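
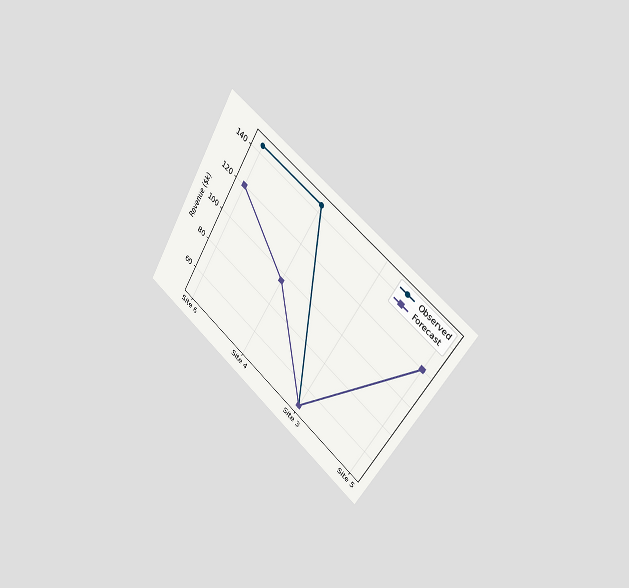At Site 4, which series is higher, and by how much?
Observed, by $48k

The chart is tilted about 31° clockwise and viewed slightly from the right. At Site 4, Observed sits above the other line by $48k.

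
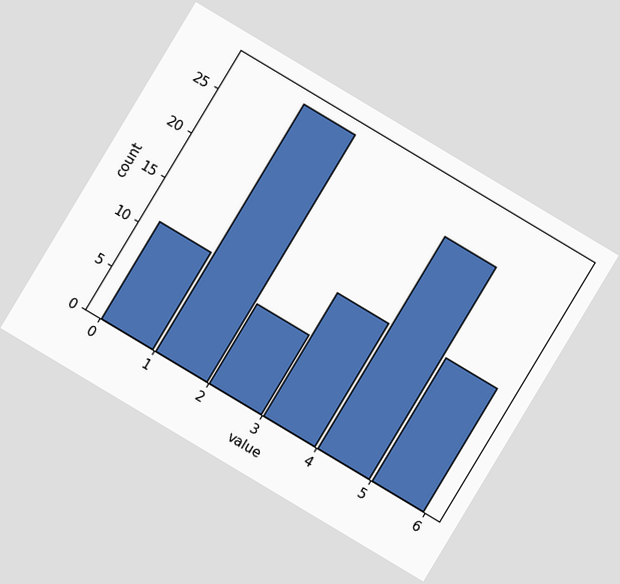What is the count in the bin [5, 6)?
The chart is tilted about 31° clockwise. The [5, 6) bin has height 14.

14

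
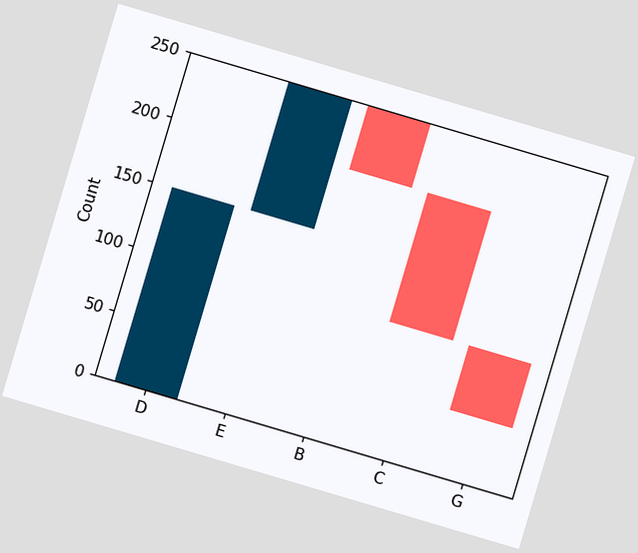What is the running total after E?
The chart is tilted about 17° clockwise. After E the running total reaches 250.

250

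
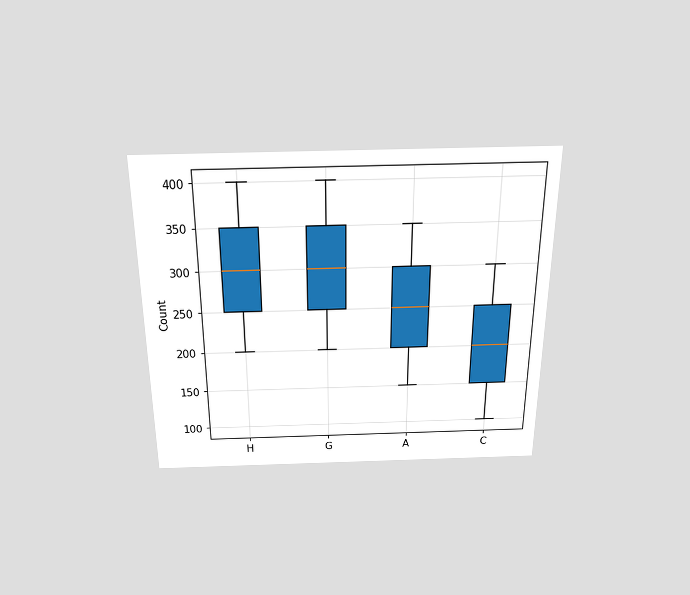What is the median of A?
The chart is viewed slightly from above. The median line in the A box sits at 250.

250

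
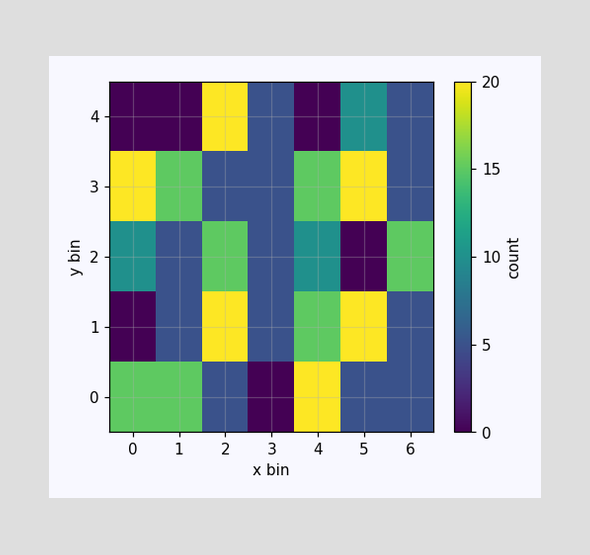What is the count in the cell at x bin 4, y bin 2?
10

Matching the cell (4, 2) against the colorbar gives 10.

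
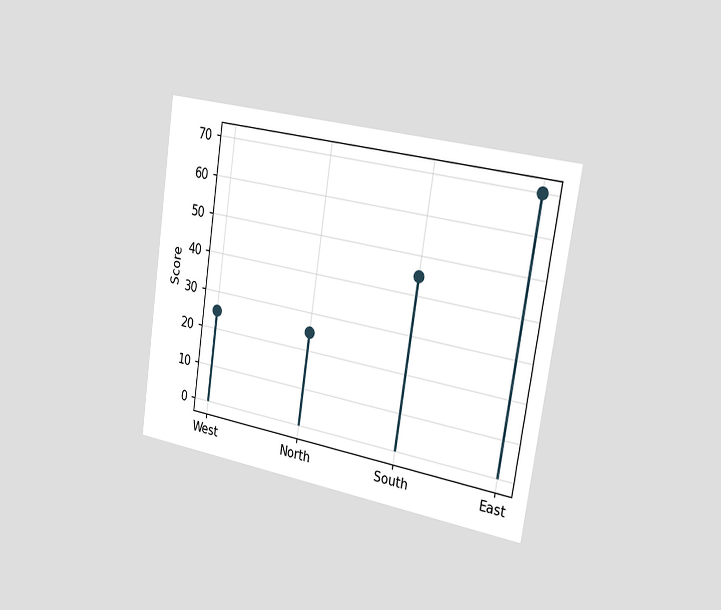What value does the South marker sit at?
45

The chart is tilted about 9° clockwise and viewed slightly from the right. The South marker sits at 45.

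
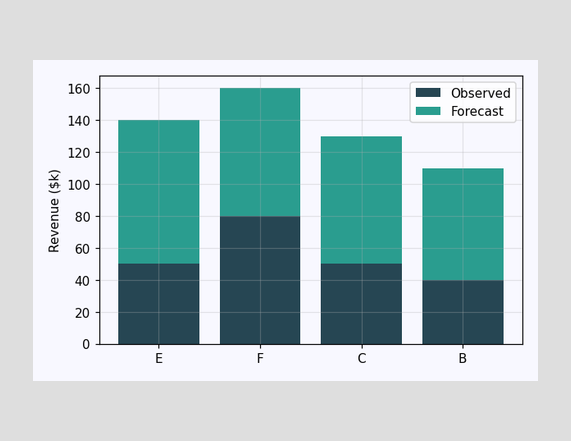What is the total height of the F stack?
The F stack's top reaches $160k on the y-axis.

$160k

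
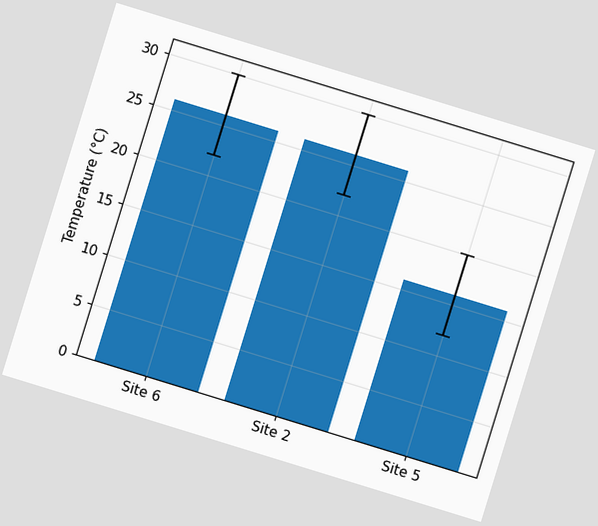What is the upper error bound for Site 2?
30°C

The chart is tilted about 17° clockwise. The Site 2 bar's upper whisker reaches 30°C.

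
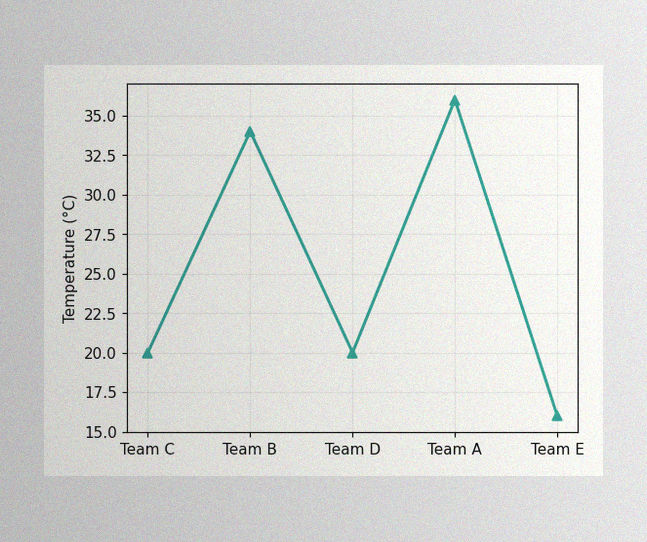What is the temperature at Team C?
The image has some photo noise and uneven lighting. At Team C, the line is at 20°C.

20°C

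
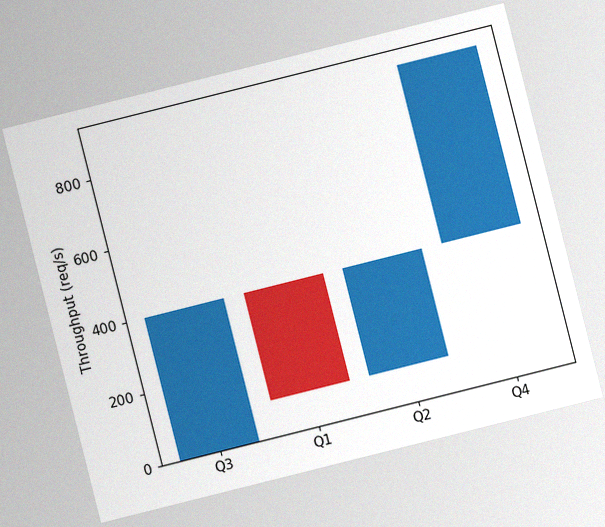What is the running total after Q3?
The chart is tilted about 14° counter-clockwise, with some photo noise. After Q3 the running total reaches 400req/s.

400req/s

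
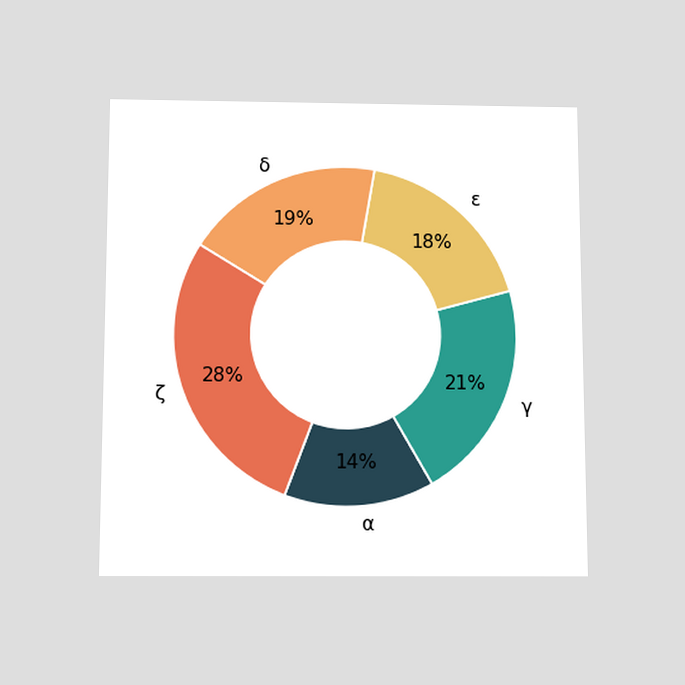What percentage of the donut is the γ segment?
21%

The chart is viewed slightly from below. The γ segment takes up 21% of the ring.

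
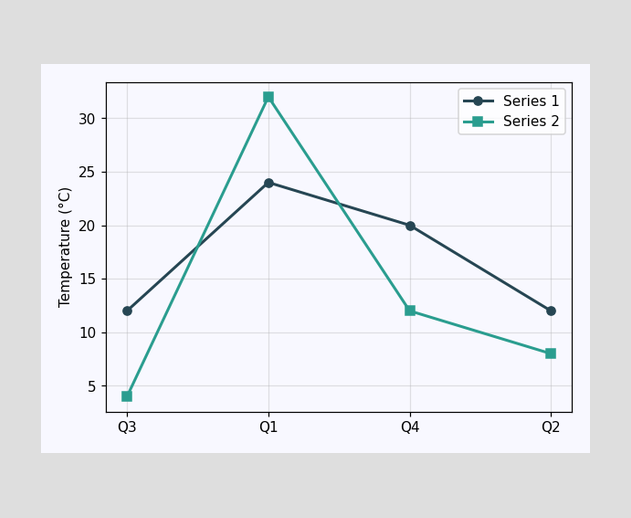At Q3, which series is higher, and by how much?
At Q3, Series 1 sits above the other line by 8°C.

Series 1, by 8°C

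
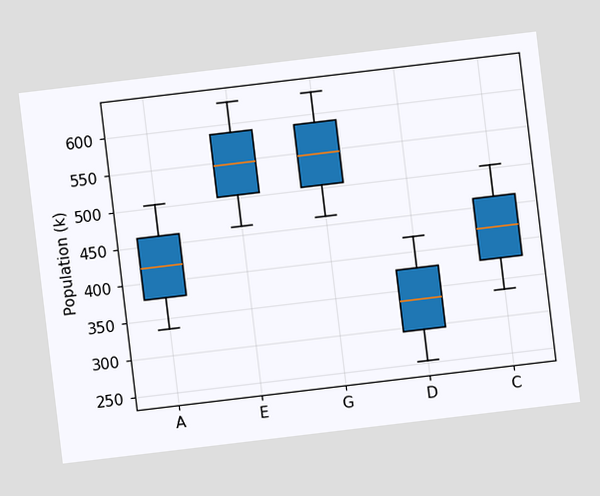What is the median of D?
336k

The chart is tilted about 7° counter-clockwise. The median line in the D box sits at 336k.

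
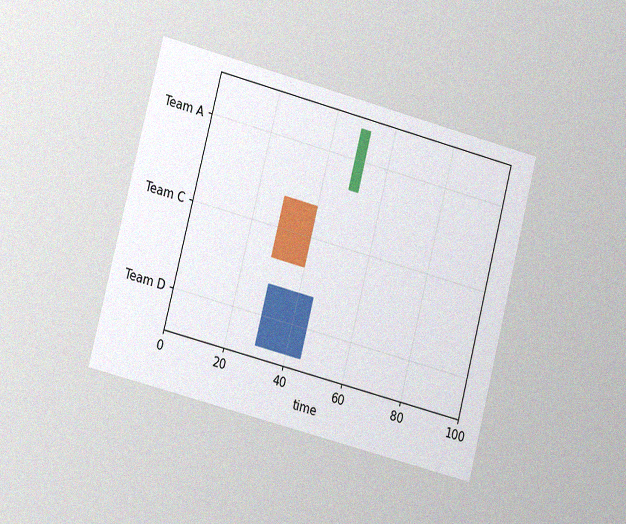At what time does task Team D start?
The chart is tilted about 15° clockwise and viewed slightly from the left, with some photo noise. The Team D bar begins at t=30.

30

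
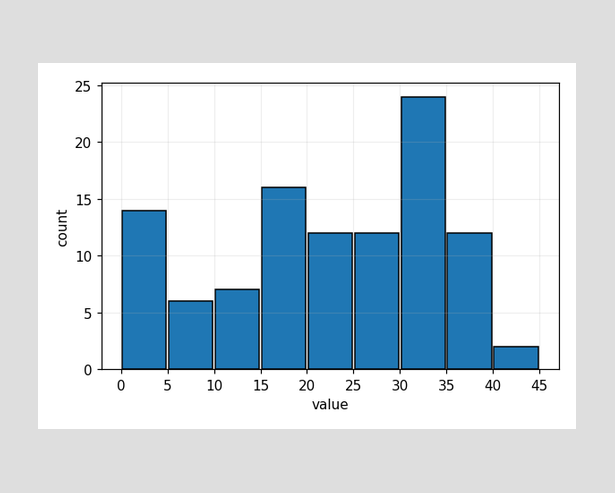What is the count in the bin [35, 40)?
12

The [35, 40) bin has height 12.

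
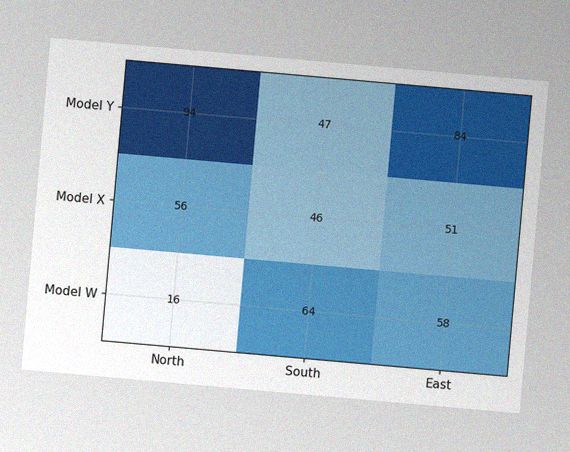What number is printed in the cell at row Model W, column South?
64

The chart is tilted about 5° clockwise, with some photo noise. The (Model W, South) cell reads 64.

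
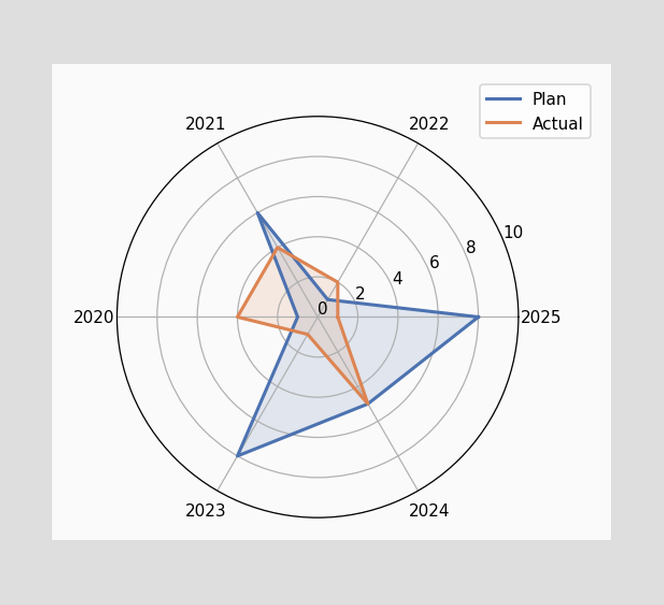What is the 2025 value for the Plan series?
On the 2025 axis, Plan reaches 8.

8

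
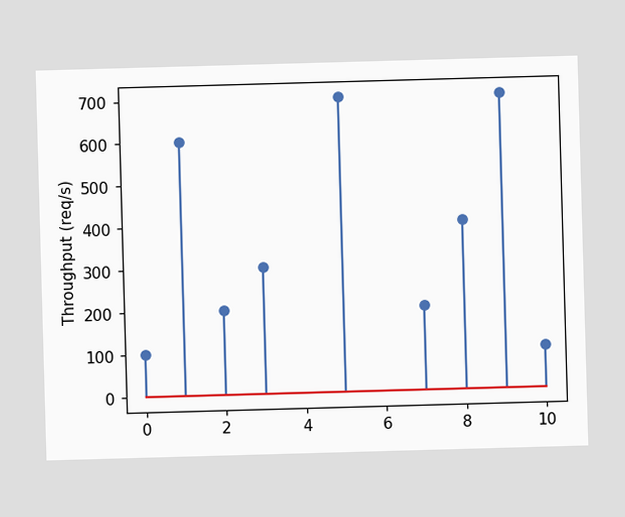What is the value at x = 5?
The stem at x=5 reaches 700req/s.

700req/s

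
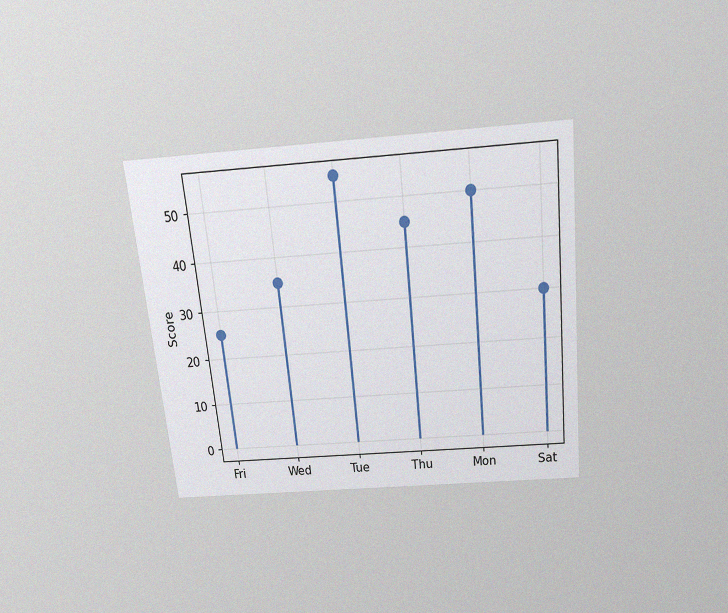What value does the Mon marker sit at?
50

The chart is tilted about 6° counter-clockwise and viewed slightly from above, with some photo noise. The Mon marker sits at 50.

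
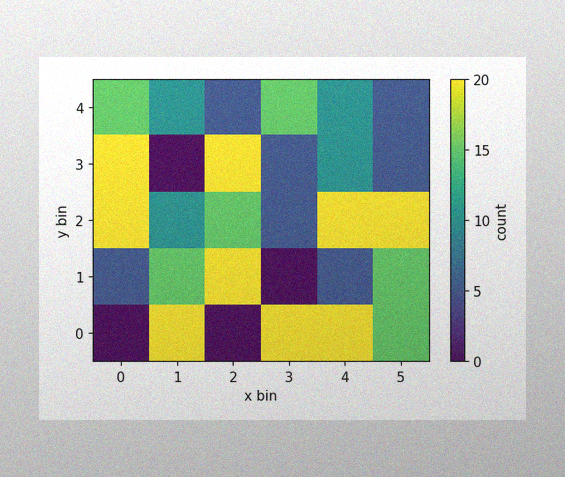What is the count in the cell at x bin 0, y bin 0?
The image has some photo noise and uneven lighting. Matching the cell (0, 0) against the colorbar gives 0.

0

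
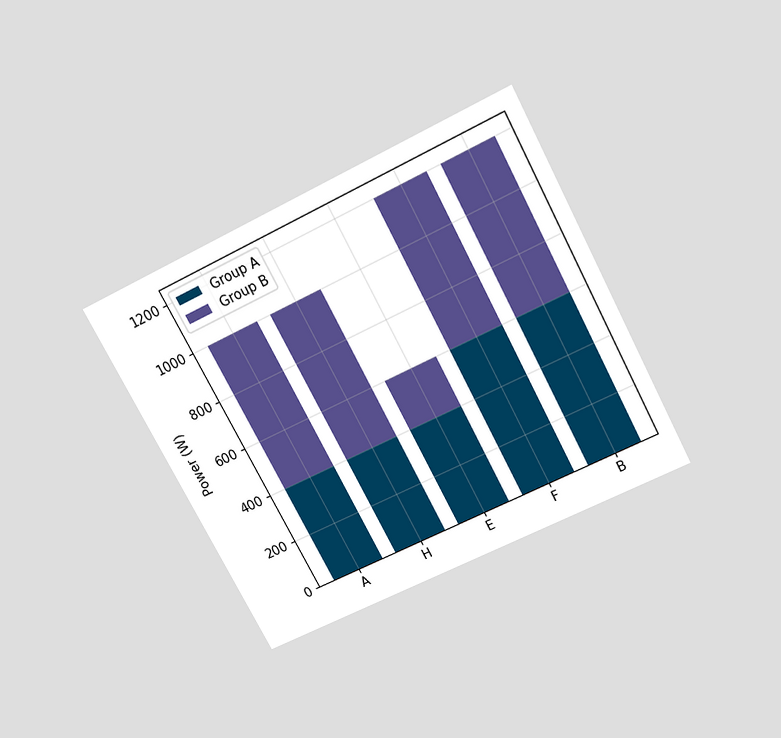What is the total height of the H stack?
The chart is tilted about 28° counter-clockwise and viewed slightly from above. The H stack's top reaches 1000W on the y-axis.

1000W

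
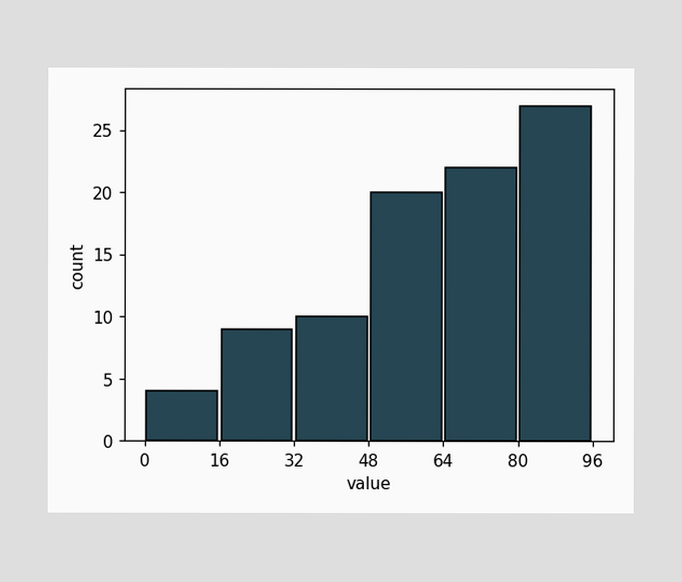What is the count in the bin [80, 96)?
The [80, 96) bin has height 27.

27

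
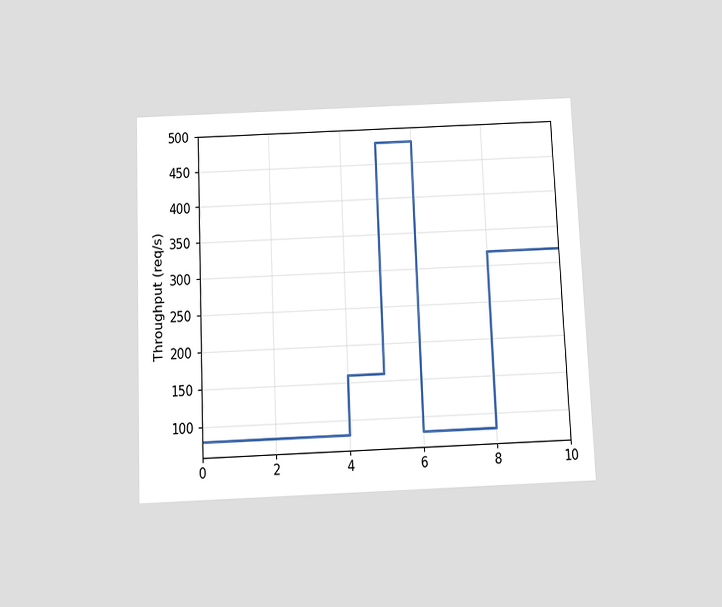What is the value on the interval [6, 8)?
The chart is tilted about 2° counter-clockwise and viewed slightly from below. On [6, 8) the step sits at 80req/s.

80req/s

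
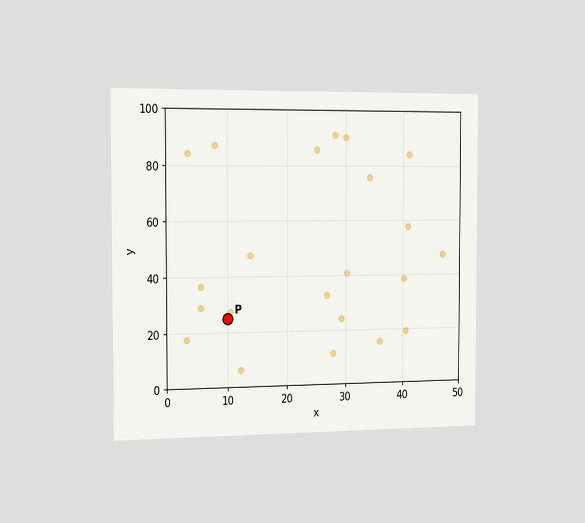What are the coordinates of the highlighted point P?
The chart is viewed slightly from the left. Following the gridlines from P to each axis, P sits at (10, 25).

(10, 25)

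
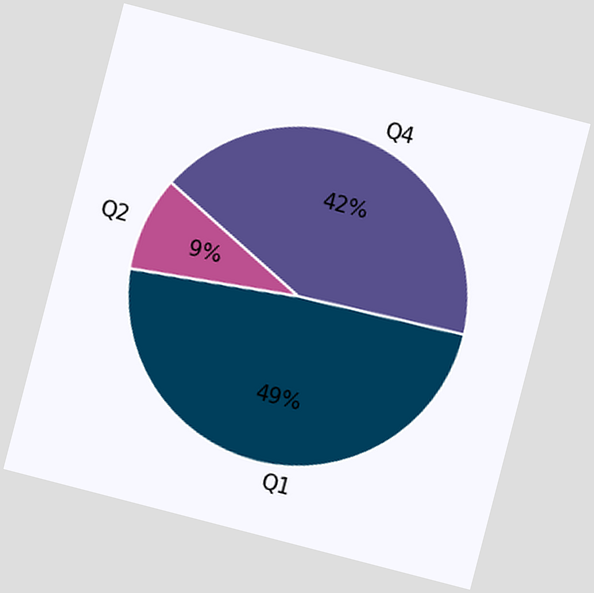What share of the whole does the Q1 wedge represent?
49%

The chart is tilted about 15° clockwise. The Q1 slice takes up 49% of the pie.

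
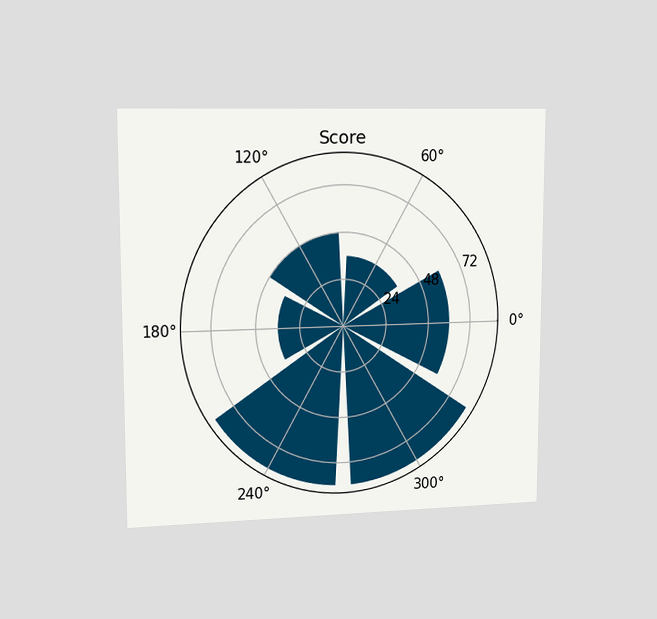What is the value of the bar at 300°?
84

The chart is viewed slightly from the left. The bar at 300° reaches 84 on the radial axis.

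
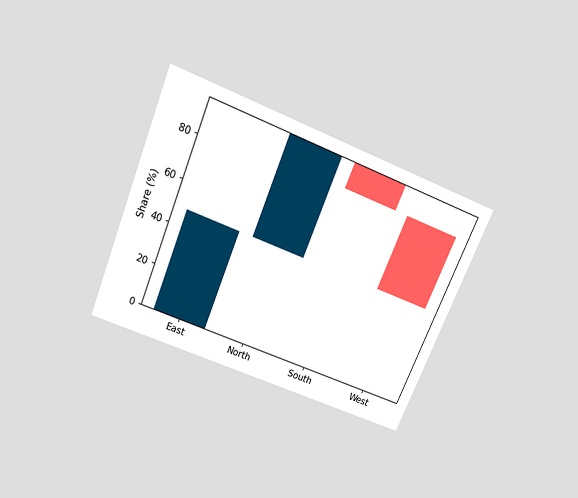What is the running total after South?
The chart is tilted about 23° clockwise and viewed slightly from above. After South the running total reaches 84%.

84%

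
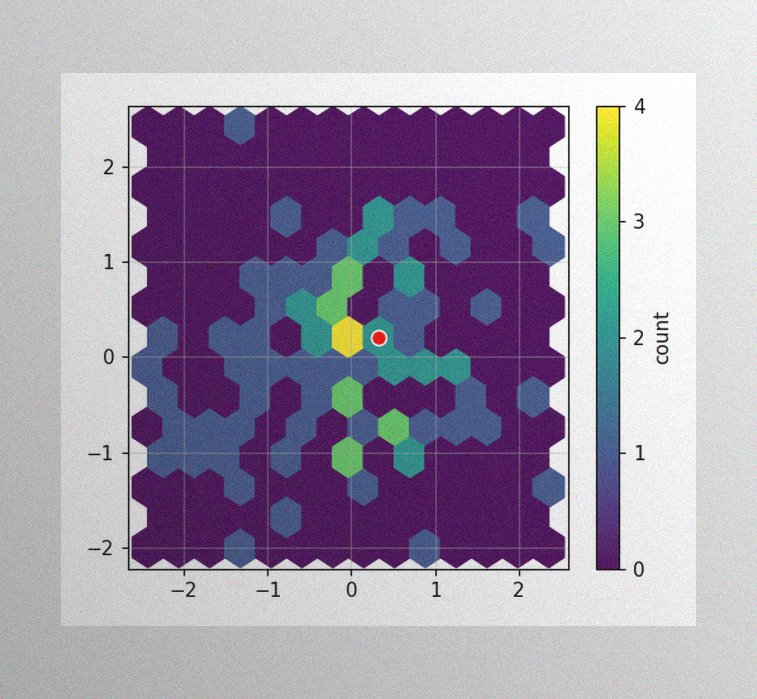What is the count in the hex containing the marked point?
2

The image has some photo noise and uneven lighting. The marked hex reads 2 on the colorbar.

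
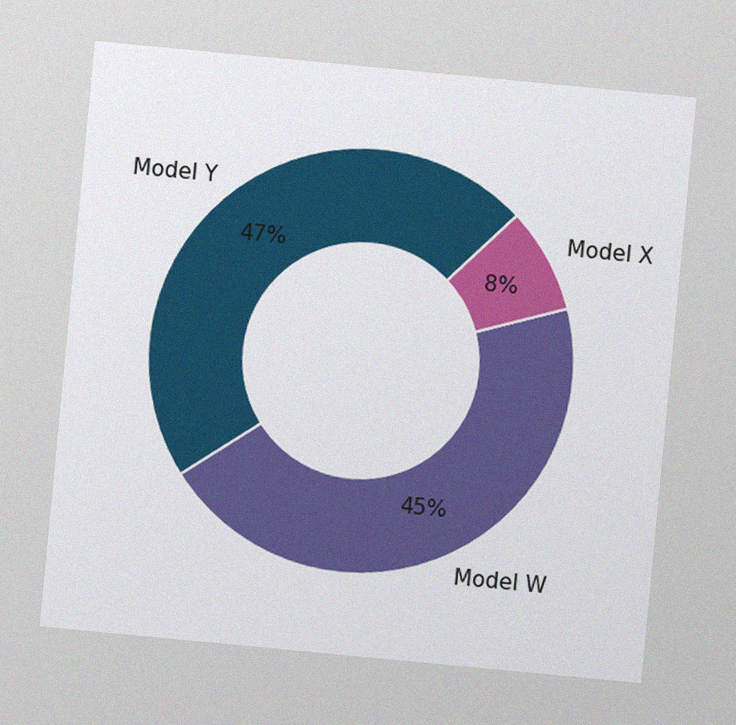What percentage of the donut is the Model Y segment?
The chart is tilted about 5° clockwise, with some photo noise. The Model Y segment takes up 47% of the ring.

47%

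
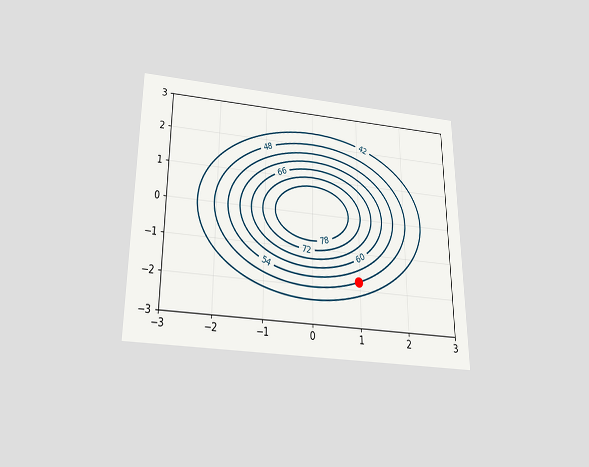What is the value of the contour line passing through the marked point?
48

The chart is viewed slightly from below. The marked point sits on the contour labelled 48.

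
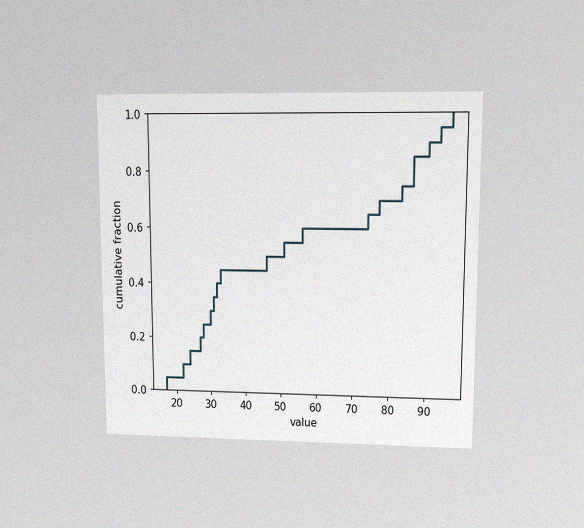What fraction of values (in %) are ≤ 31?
The chart is viewed at a slight angle, with some photo noise. At x=31 the ECDF step is at 35%.

35%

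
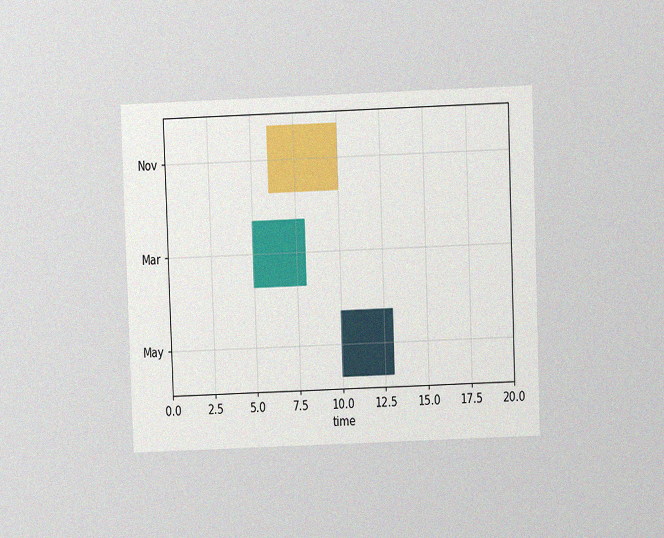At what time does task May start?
10

The chart is tilted about 2° counter-clockwise and viewed at a slight angle, with some photo noise. The May bar begins at t=10.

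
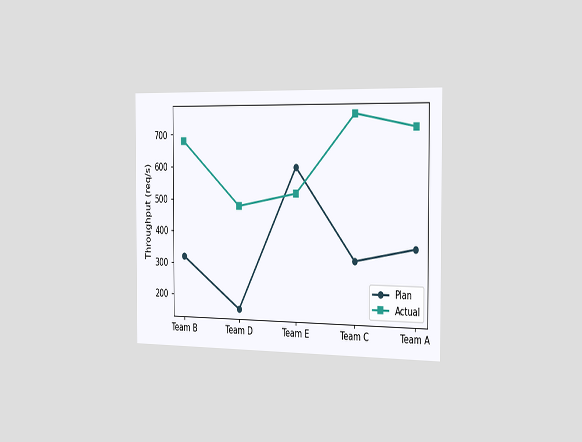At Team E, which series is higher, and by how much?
The chart is viewed slightly from the right. At Team E, Plan sits above the other line by 80req/s.

Plan, by 80req/s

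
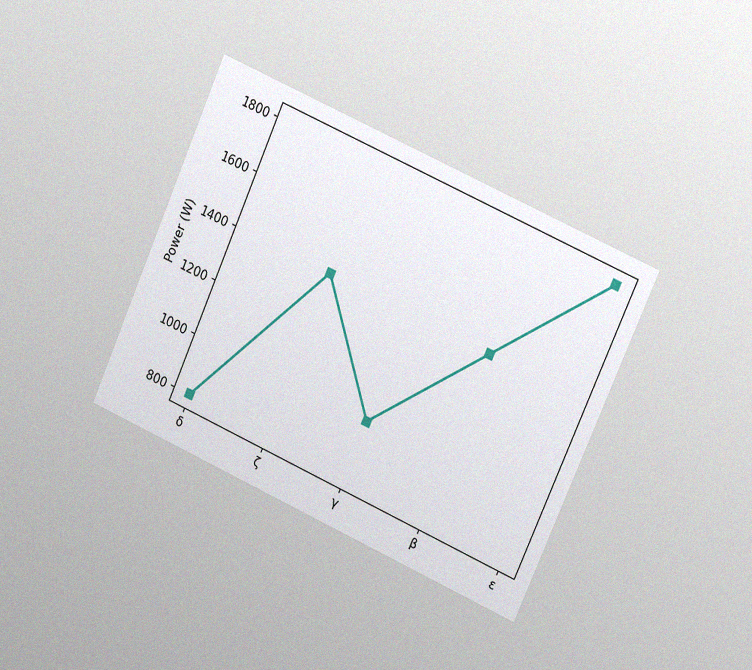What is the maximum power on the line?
The chart is tilted about 24° clockwise and viewed slightly from the right, with some photo noise. The highest point is at ε, and reading across to the y-axis gives 1800W.

1800W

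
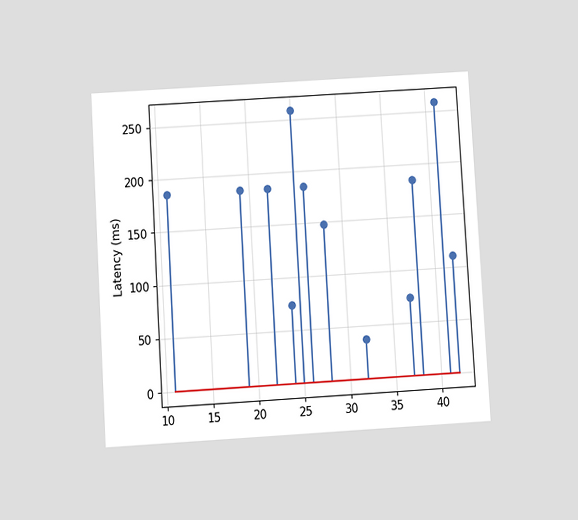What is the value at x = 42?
111ms

The chart is tilted about 3° counter-clockwise and viewed at a slight angle. The stem at x=42 reaches 111ms.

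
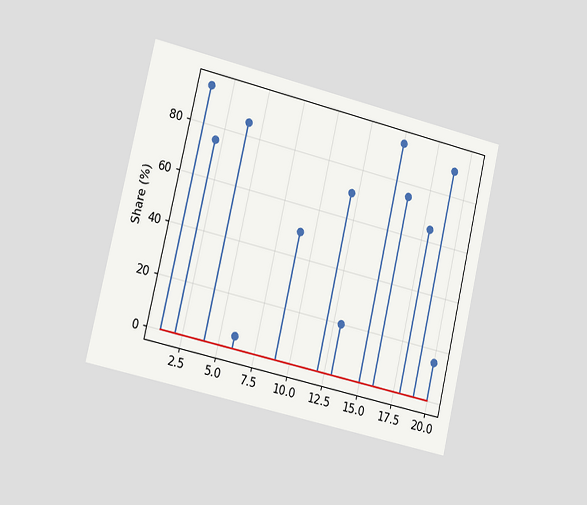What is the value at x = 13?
The chart is tilted about 13° clockwise and viewed slightly from the left. The stem at x=13 reaches 20%.

20%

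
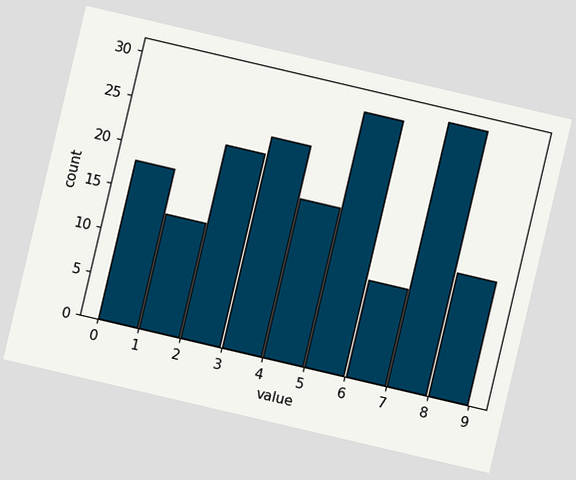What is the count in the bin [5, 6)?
The chart is tilted about 13° clockwise. The [5, 6) bin has height 29.

29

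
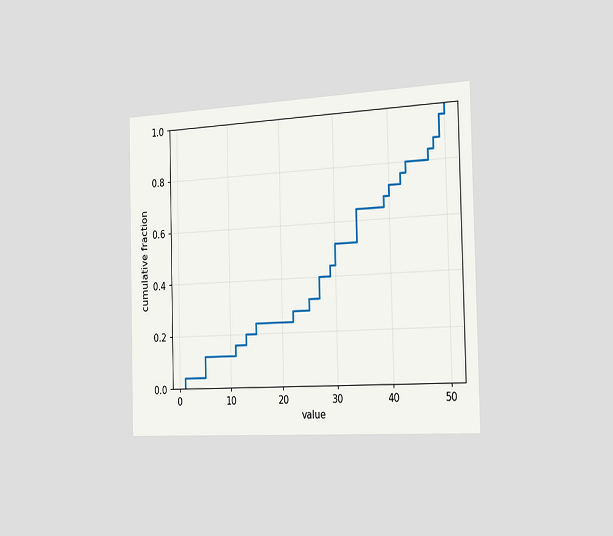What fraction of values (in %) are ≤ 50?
The chart is viewed slightly from the right. At x=50 the ECDF step is at 100%.

100%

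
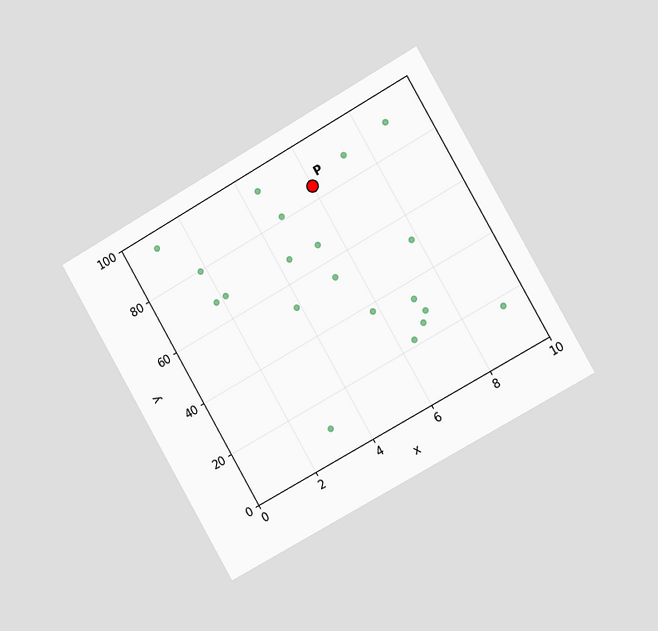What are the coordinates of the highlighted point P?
(6, 85)

The chart is tilted about 30° counter-clockwise and viewed slightly from the right. Following the gridlines from P to each axis, P sits at (6, 85).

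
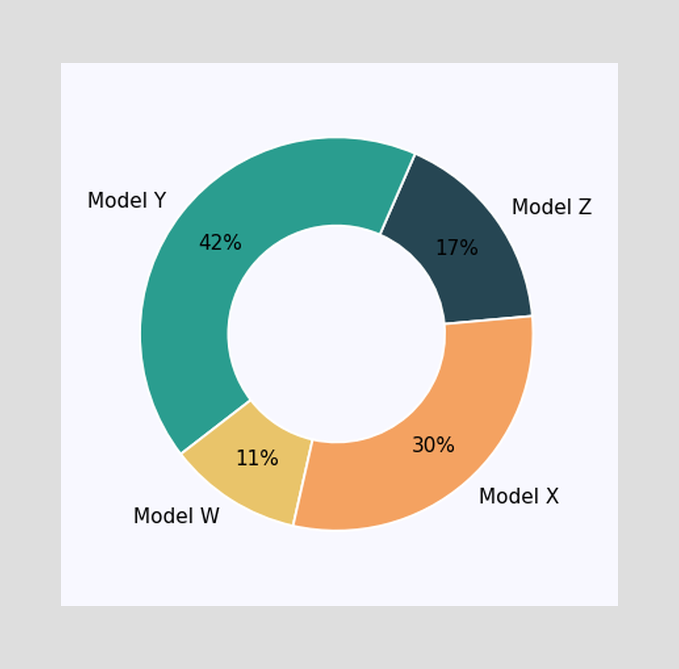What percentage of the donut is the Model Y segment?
42%

The Model Y segment takes up 42% of the ring.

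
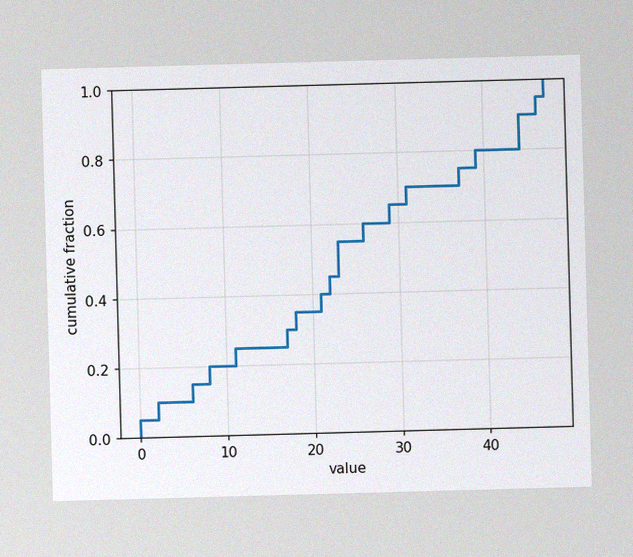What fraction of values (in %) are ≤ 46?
The image has some photo noise and uneven lighting. At x=46 the ECDF step is at 95%.

95%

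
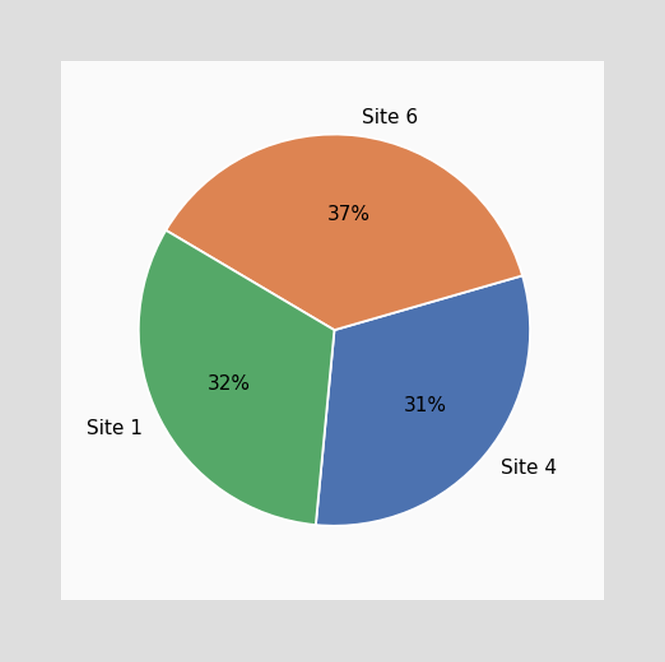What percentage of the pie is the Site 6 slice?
37%

The Site 6 slice takes up 37% of the pie.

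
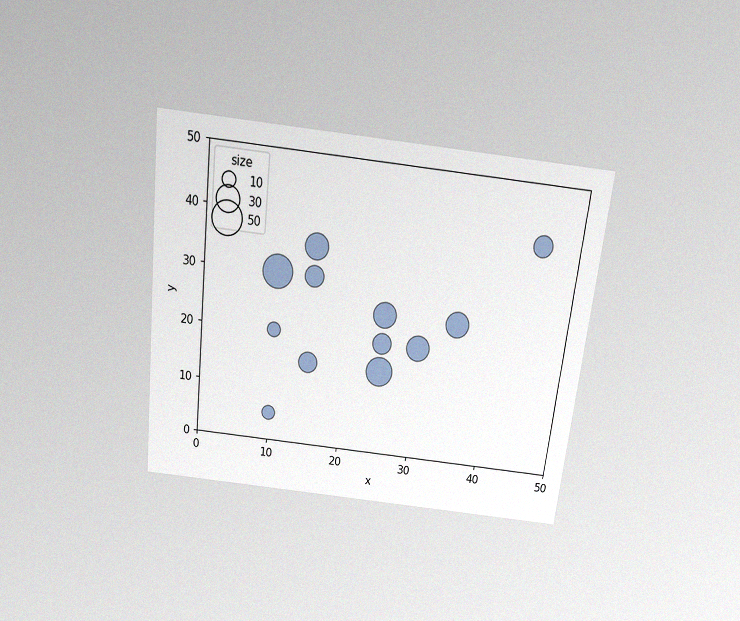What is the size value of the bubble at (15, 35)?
The chart is tilted about 6° clockwise and viewed slightly from above, with some photo noise. Matching the bubble at (15, 35) against the size legend gives 30.

30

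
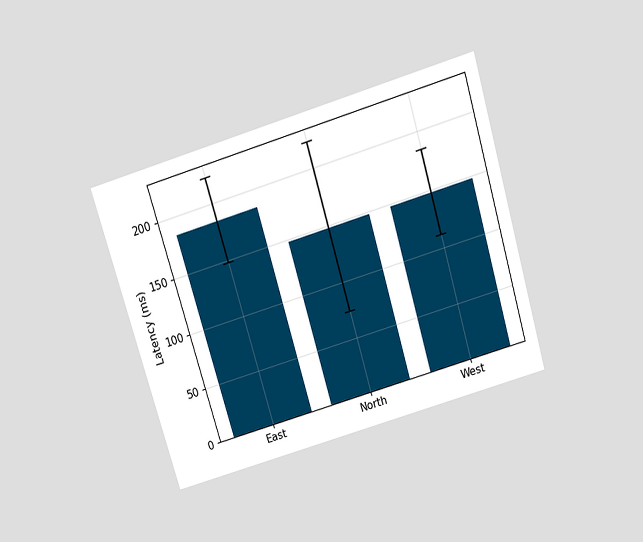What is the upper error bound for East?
The chart is tilted about 17° counter-clockwise and viewed slightly from above. The East bar's upper whisker reaches 222ms.

222ms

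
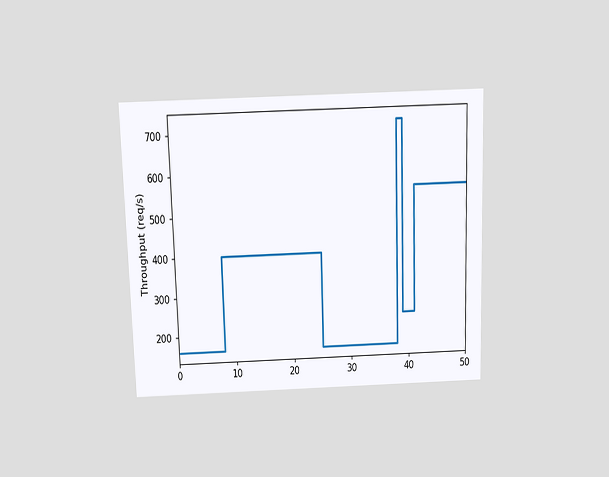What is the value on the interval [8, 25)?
400req/s

The chart is viewed slightly from above. On [8, 25) the step sits at 400req/s.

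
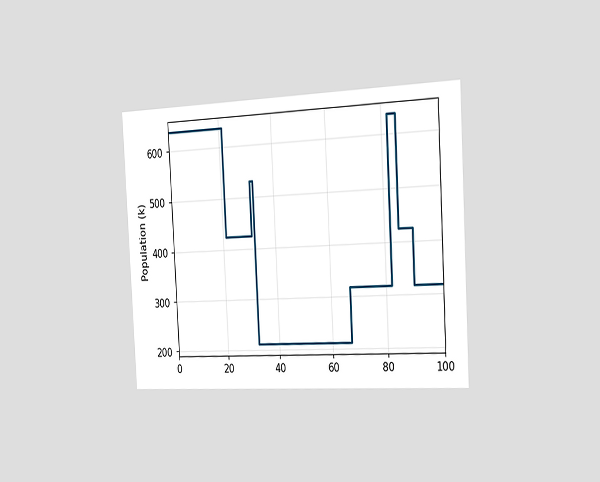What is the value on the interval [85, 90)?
The chart is tilted about 3° counter-clockwise and viewed slightly from the right. On [85, 90) the step sits at 424k.

424k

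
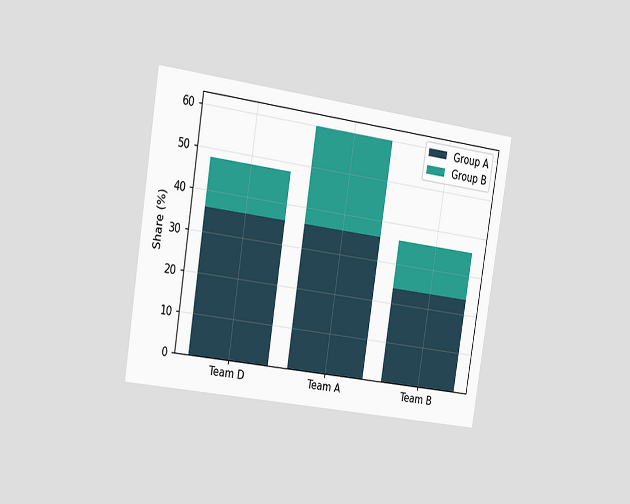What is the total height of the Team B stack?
The chart is tilted about 9° clockwise and viewed slightly from the left. The Team B stack's top reaches 36% on the y-axis.

36%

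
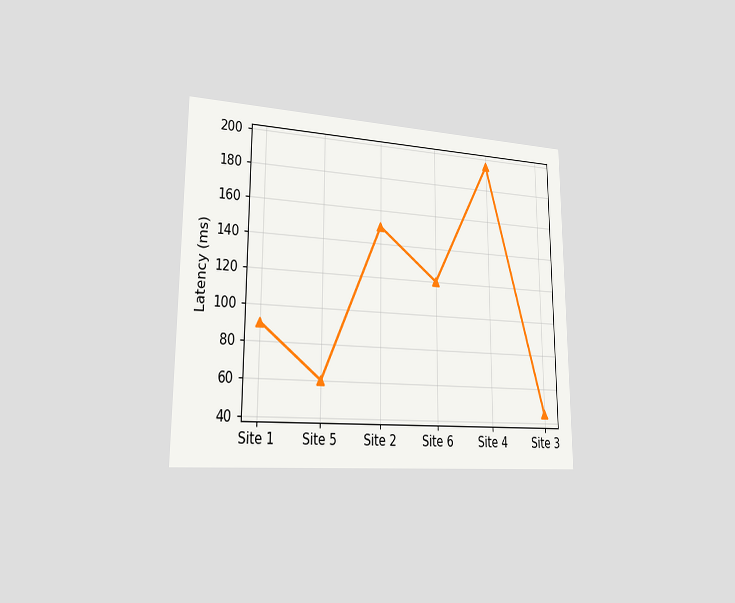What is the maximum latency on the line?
195ms

The chart is viewed slightly from the left. The highest point is at Site 4, and reading across to the y-axis gives 195ms.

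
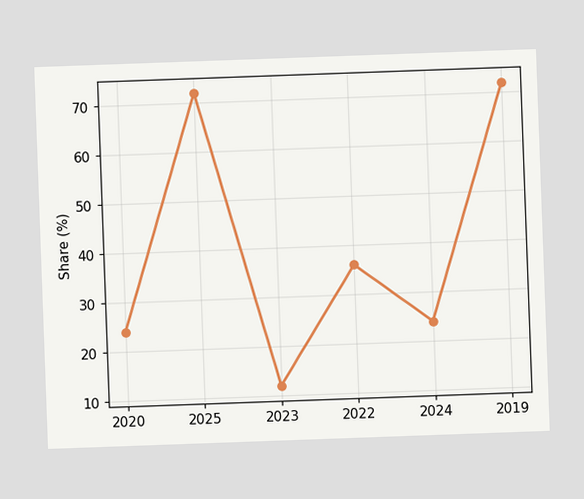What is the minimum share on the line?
The chart is tilted about 2° counter-clockwise. The lowest point is at 2023, and reading across to the y-axis gives 12%.

12%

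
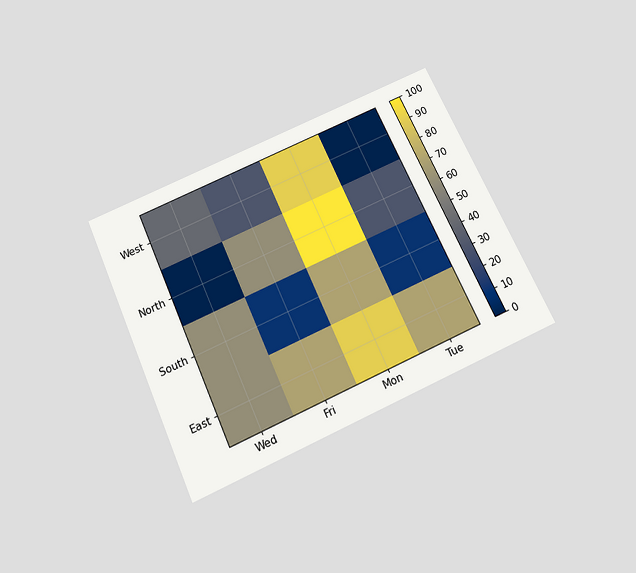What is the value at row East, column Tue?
The chart is tilted about 24° counter-clockwise and viewed slightly from below. Matching cell (East, Tue) against the colorbar gives 70.

70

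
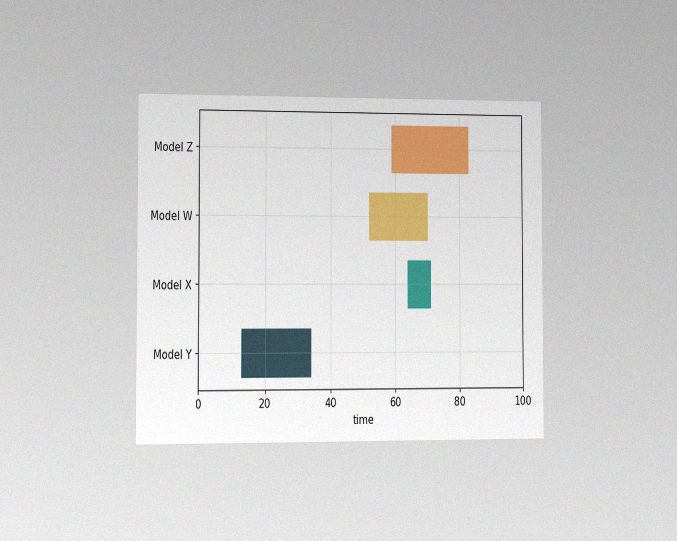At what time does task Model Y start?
13

The chart is viewed at a slight angle, with some photo noise. The Model Y bar begins at t=13.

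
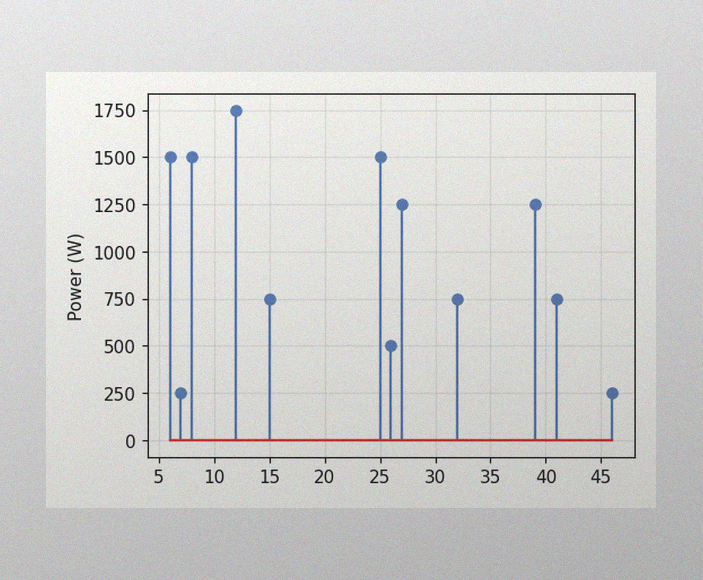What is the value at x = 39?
1250W

The image has some photo noise and uneven lighting. The stem at x=39 reaches 1250W.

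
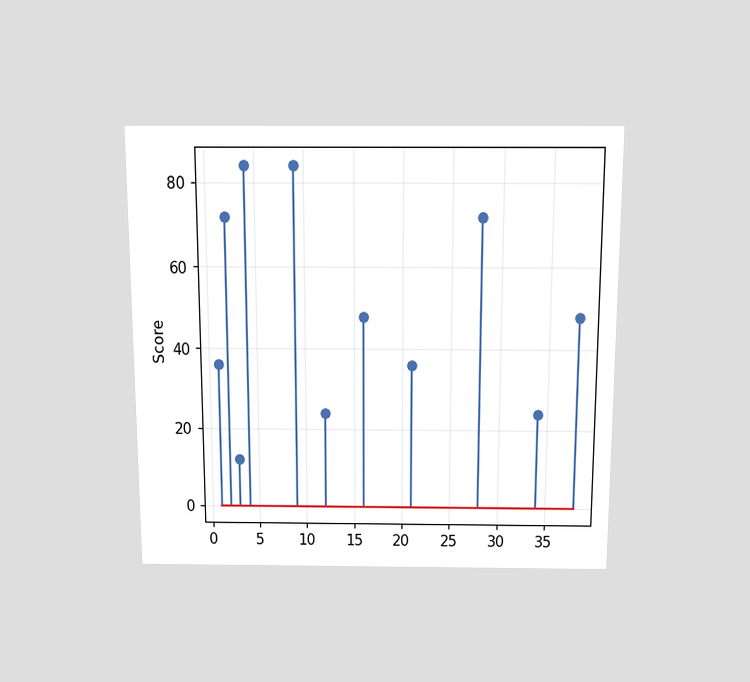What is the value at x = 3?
The chart is viewed slightly from above. The stem at x=3 reaches 12.

12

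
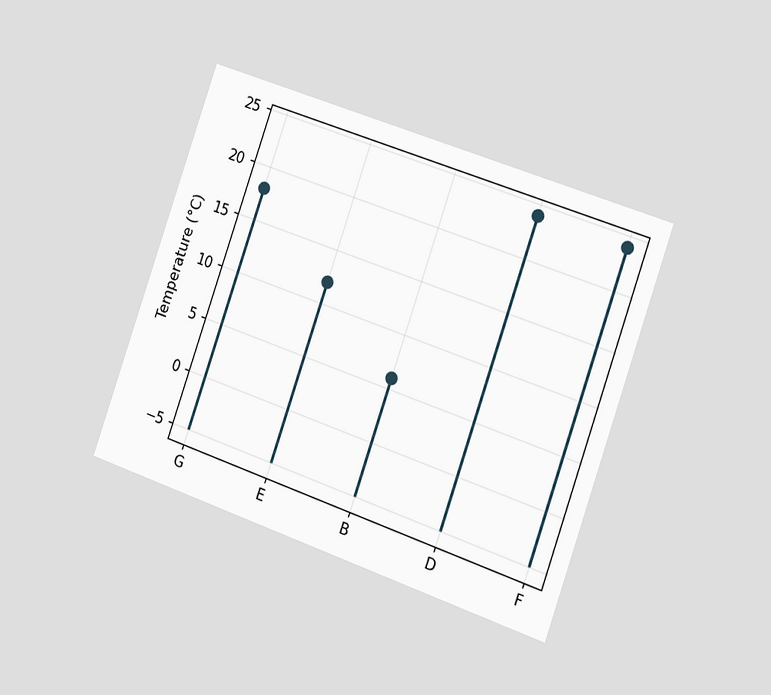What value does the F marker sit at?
The chart is tilted about 19° clockwise and viewed slightly from the right. The F marker sits at 24°C.

24°C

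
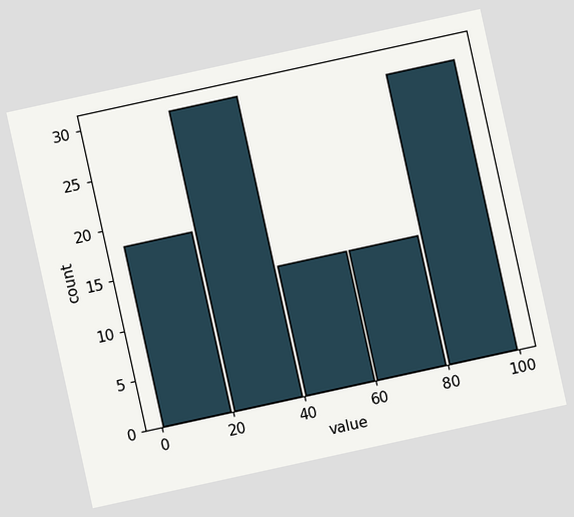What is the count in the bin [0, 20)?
The chart is tilted about 12° counter-clockwise. The [0, 20) bin has height 18.

18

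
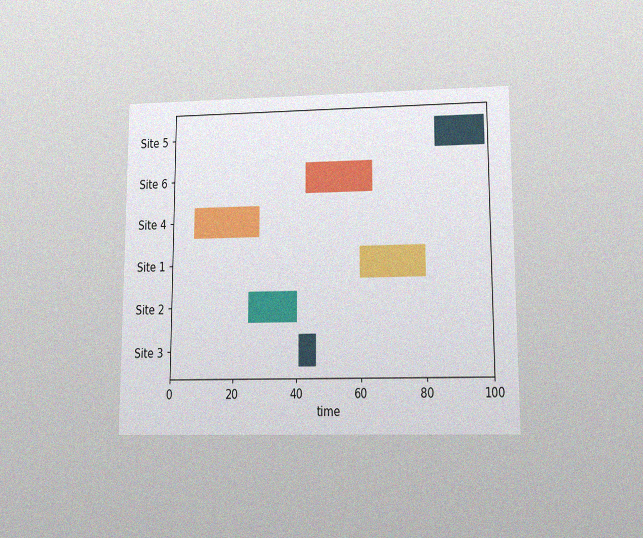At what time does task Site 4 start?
The chart is viewed at a slight angle, with some photo noise. The Site 4 bar begins at t=7.

7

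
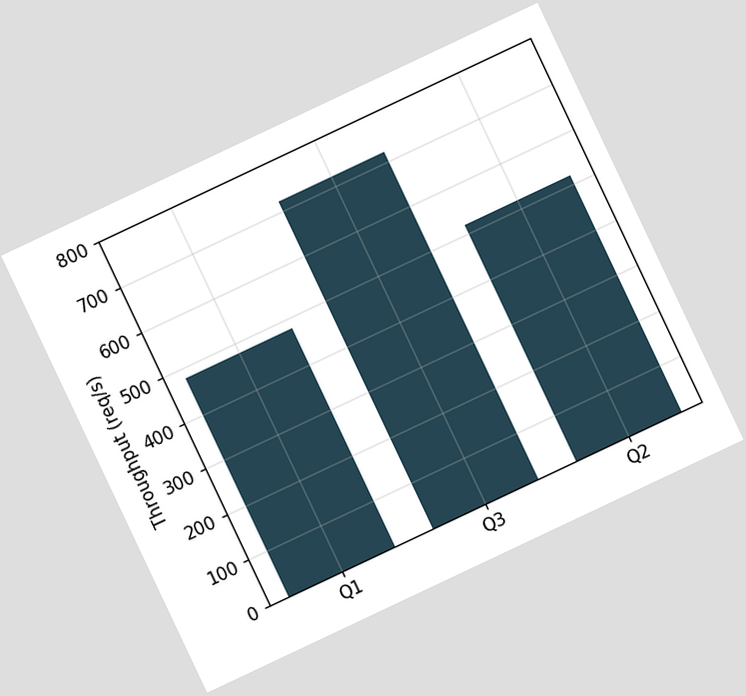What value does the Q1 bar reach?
480req/s

The chart is tilted about 25° counter-clockwise. Reading along the chart's y-axis, the Q1 bar reaches 480req/s.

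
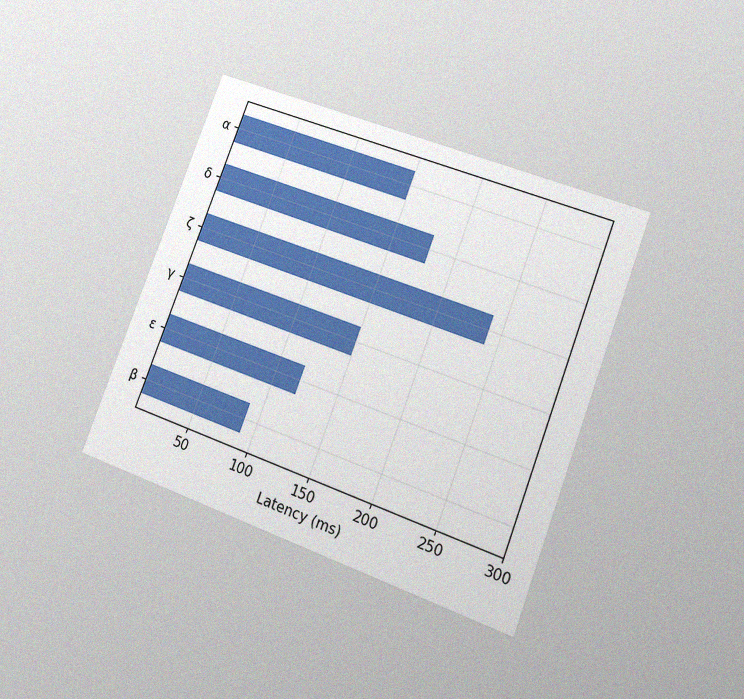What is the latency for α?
150ms

The chart is tilted about 21° clockwise and viewed at a slight angle, with some photo noise. Reading along the chart's x-axis, the α bar reaches 150ms.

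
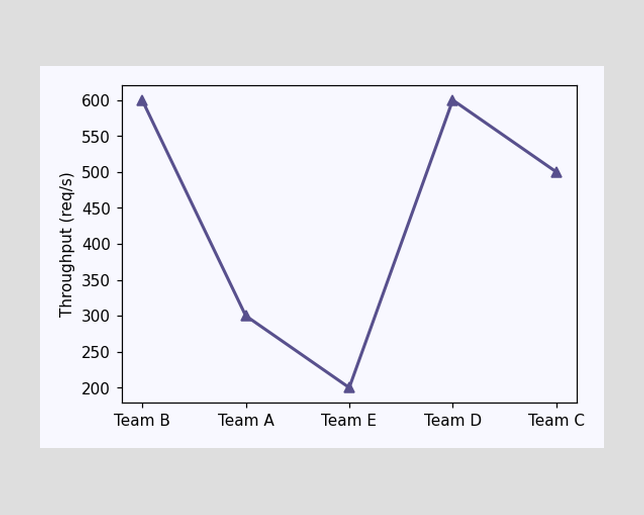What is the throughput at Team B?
At Team B, the line is at 600req/s.

600req/s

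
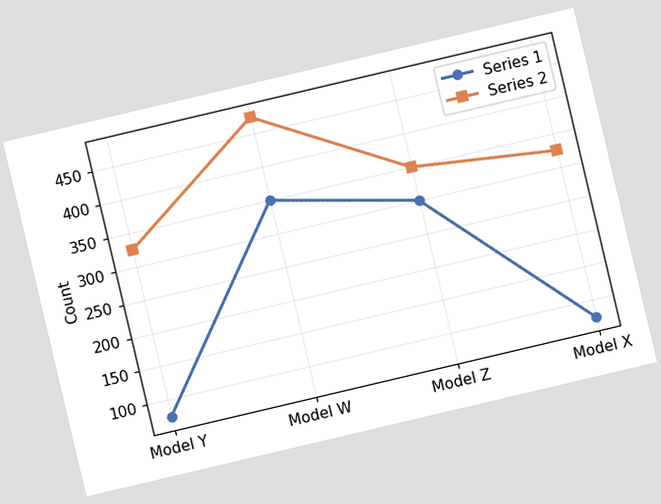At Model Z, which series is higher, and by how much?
Series 2, by 50

The chart is tilted about 13° counter-clockwise. At Model Z, Series 2 sits above the other line by 50.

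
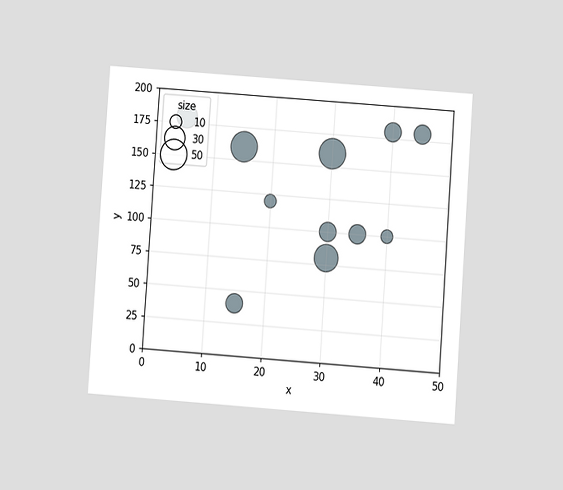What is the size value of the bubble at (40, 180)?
The chart is tilted about 4° clockwise and viewed at a slight angle. Matching the bubble at (40, 180) against the size legend gives 20.

20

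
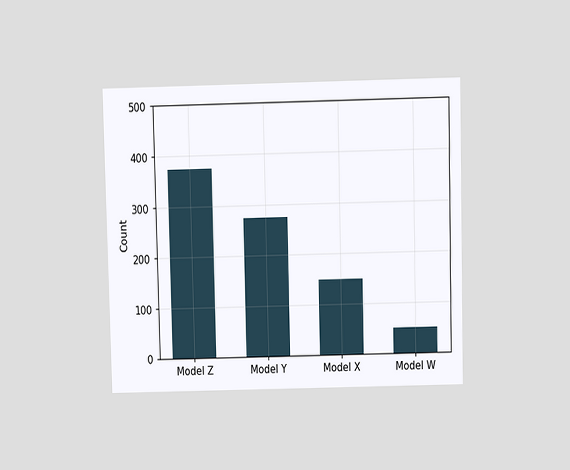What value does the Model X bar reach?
150

The chart is viewed slightly from above. Reading along the chart's y-axis, the Model X bar reaches 150.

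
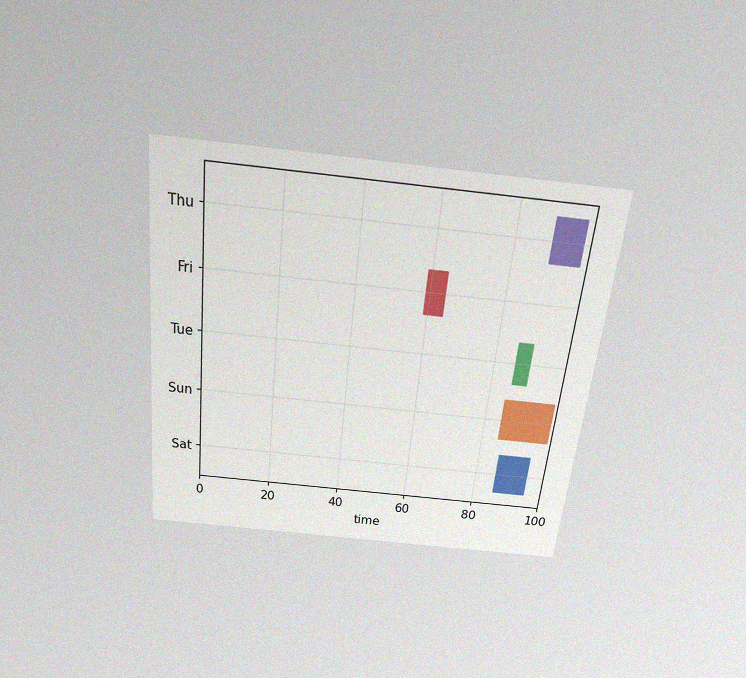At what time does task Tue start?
86

The chart is tilted about 6° clockwise and viewed slightly from above, with some photo noise. The Tue bar begins at t=86.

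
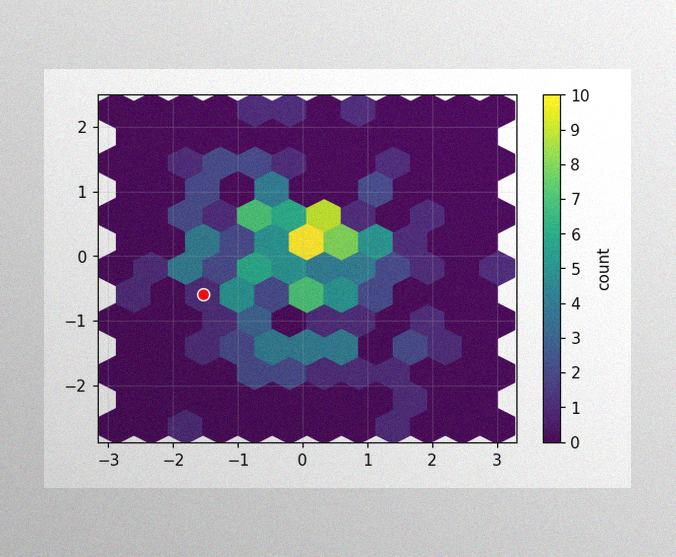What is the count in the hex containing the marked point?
The image has some photo noise and uneven lighting. The marked hex reads 1 on the colorbar.

1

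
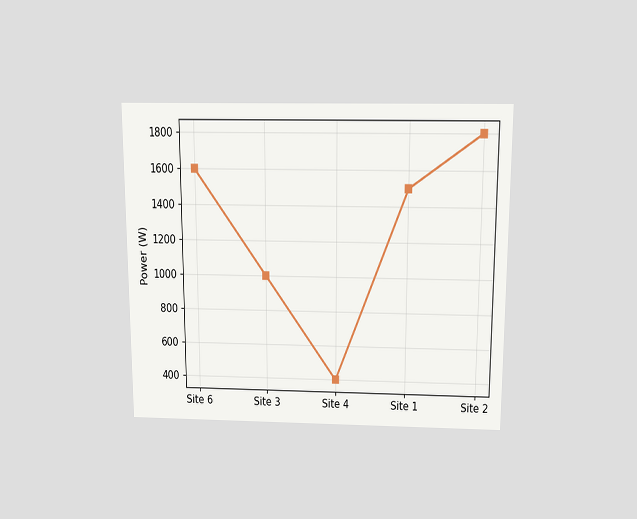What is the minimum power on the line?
The chart is viewed slightly from above. The lowest point is at Site 4, and reading across to the y-axis gives 400W.

400W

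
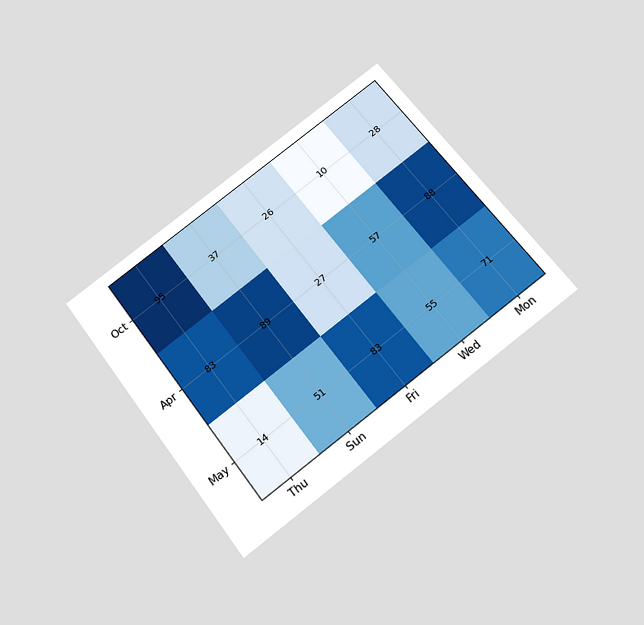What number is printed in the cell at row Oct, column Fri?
26

The chart is tilted about 37° counter-clockwise and viewed slightly from below. The (Oct, Fri) cell reads 26.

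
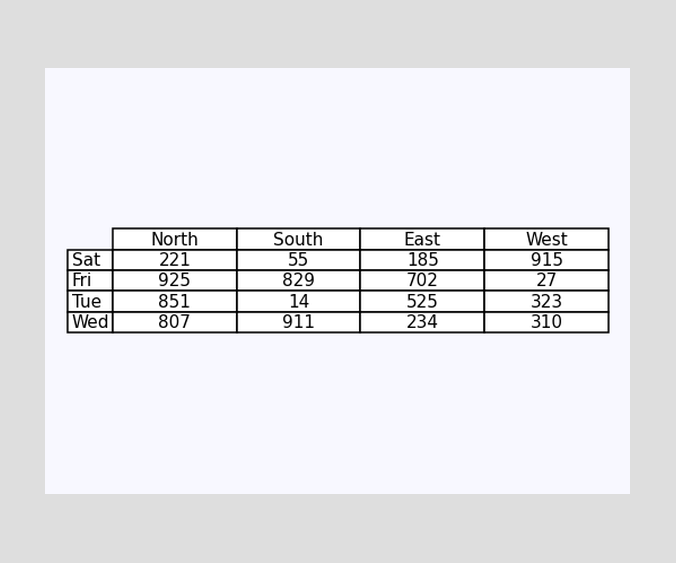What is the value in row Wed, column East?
234

The (Wed, East) cell reads 234.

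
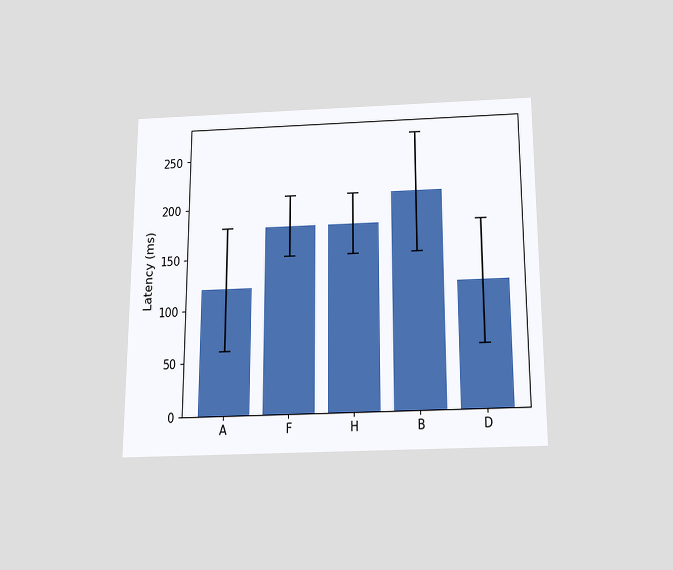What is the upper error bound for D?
180ms

The chart is viewed slightly from below. The D bar's upper whisker reaches 180ms.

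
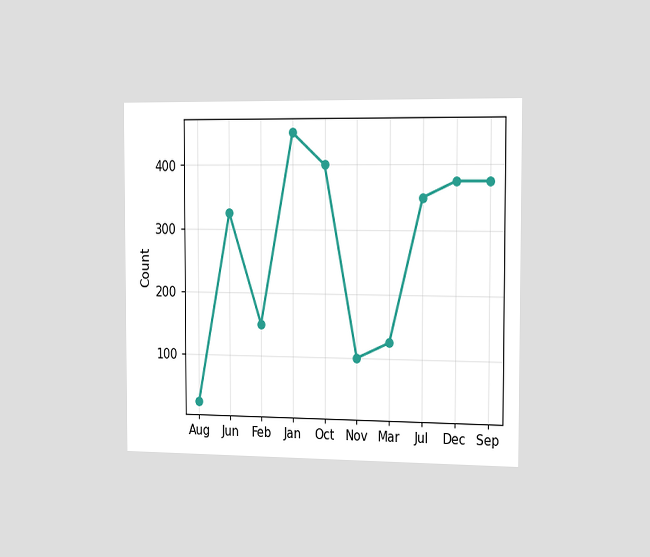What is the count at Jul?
350

The chart is viewed slightly from the right. At Jul, the line is at 350.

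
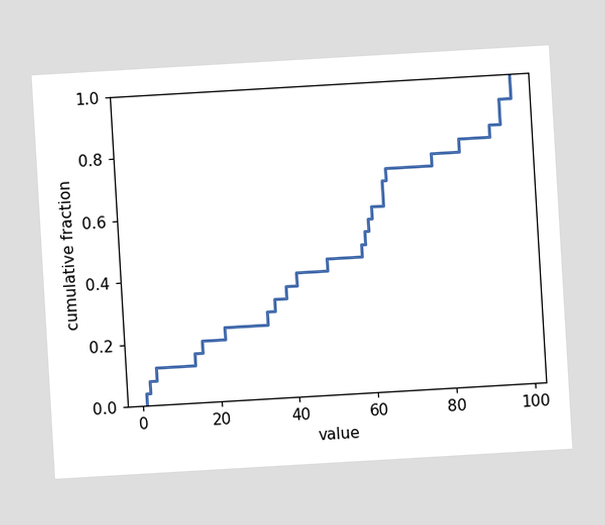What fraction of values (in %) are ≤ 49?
44%

The chart is tilted about 3° counter-clockwise. At x=49 the ECDF step is at 44%.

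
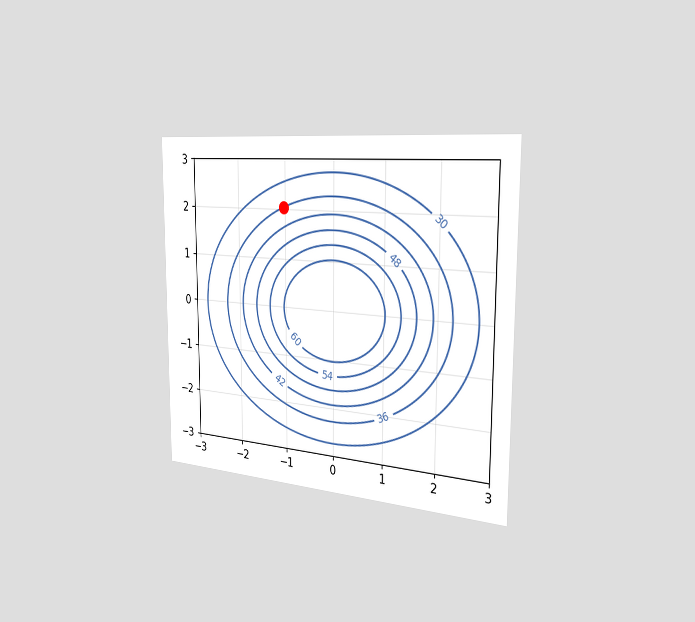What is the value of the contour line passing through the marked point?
The chart is viewed slightly from the right. The marked point sits on the contour labelled 36.

36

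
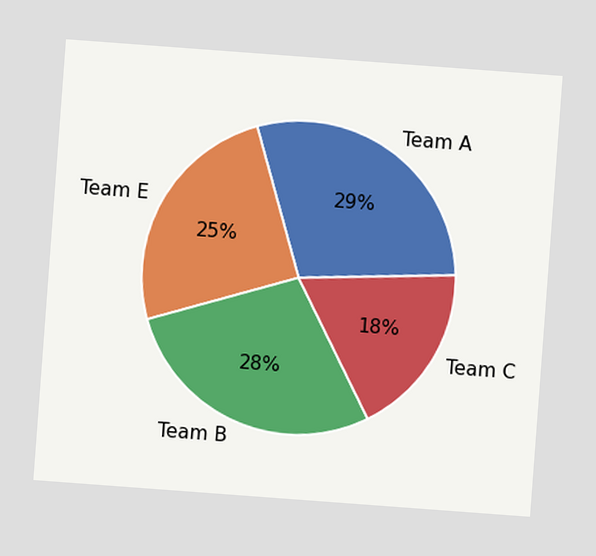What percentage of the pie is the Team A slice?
29%

The chart is tilted about 4° clockwise. The Team A slice takes up 29% of the pie.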